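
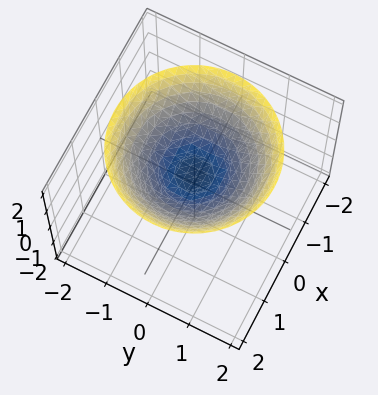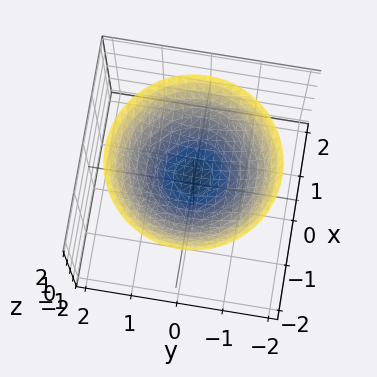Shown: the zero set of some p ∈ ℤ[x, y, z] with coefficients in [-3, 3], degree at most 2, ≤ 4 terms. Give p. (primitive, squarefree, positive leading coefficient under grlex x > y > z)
First, degree: no degree-1 surface has this shape, so deg p = 2.
Then, by symmetry, the z-axis is an axis of rotation, so x and y enter only as x² + y².
Then, checking where it meets the axes: a circular section at z = 1 has radius exactly 1; no x-intercept at any integer in the box; the surface avoids every integer y-axis point in the box.
Finally, assembling these constraints gives the stated polynomial.

x^2 + y^2 - 2*z + 1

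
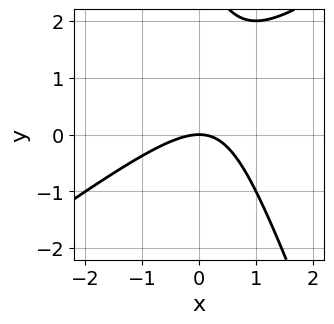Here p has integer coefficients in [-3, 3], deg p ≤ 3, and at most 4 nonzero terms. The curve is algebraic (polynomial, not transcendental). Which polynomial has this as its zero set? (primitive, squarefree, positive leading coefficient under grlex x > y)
(a) Degree: a generic line meets the curve in up to 2 points, so deg p = 2.
(b) From the axis intercepts and sections: one x-axis crossing is at x = 0; it meets the y-axis at y = 0 (among the integer gridlines).
(c) The integer polynomial consistent with all of this is the stated p.

2*x^2 - 2*x*y - y^2 + 3*y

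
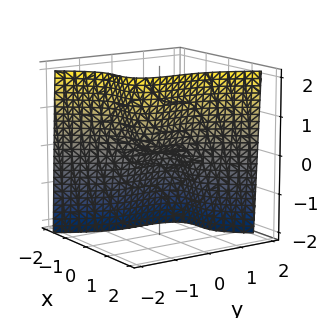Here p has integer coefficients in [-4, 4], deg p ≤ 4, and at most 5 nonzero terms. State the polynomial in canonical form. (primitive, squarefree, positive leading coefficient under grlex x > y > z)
1. The degree is 3 — no degree-2 surface has this shape.
2. Checking where it meets the axes: it meets the y-axis at y = 0 (among the integer gridlines); one x-axis crossing is at x = 0; it crosses the z-axis at the gridline z = 0.
3. Together with the visible shape, these determine p as stated.

3*x^3 - y^3 - z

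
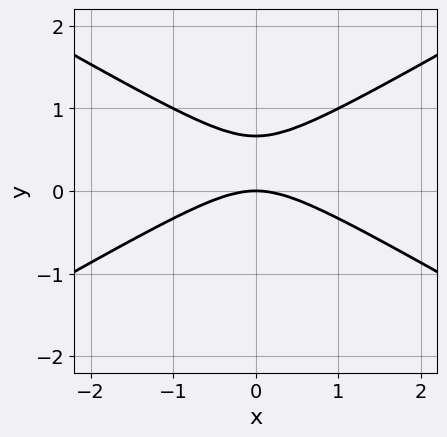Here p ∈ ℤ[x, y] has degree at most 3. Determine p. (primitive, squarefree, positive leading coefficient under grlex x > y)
(a) The degree is 2 — no degree-1 curve has this shape.
(b) Symmetries: mirror symmetry x ↦ −x ⇒ only even powers of x.
(c) Checking where it meets the axes: one y-axis crossing is at y = 0; one x-axis crossing is at x = 0.
(d) Together with the visible shape, these determine p as stated.

x^2 - 3*y^2 + 2*y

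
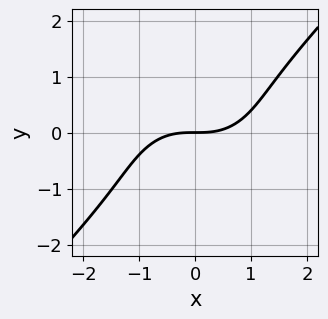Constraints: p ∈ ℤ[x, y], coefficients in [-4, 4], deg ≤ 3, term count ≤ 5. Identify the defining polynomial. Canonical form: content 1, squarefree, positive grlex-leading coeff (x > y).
x^3 - x^2*y + 2*x*y^2 - 2*y^3 - 2*y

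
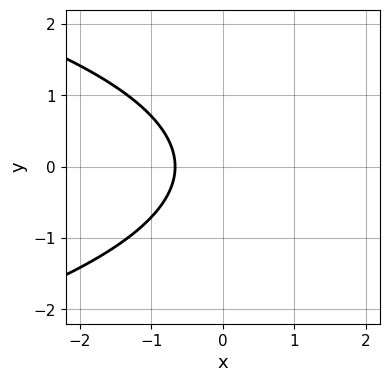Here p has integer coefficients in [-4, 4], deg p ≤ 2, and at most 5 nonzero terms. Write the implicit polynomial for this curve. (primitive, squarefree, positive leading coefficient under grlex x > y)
(a) Degree: no degree-1 curve has this shape, so deg p = 2.
(b) Symmetries: the y ↦ −y reflection is a symmetry, so y appears only in even powers.
(c) Reading off the gridlines: it misses every integer gridline on the y-axis.
(d) Assembling these constraints gives the stated polynomial.

2*y^2 + 3*x + 2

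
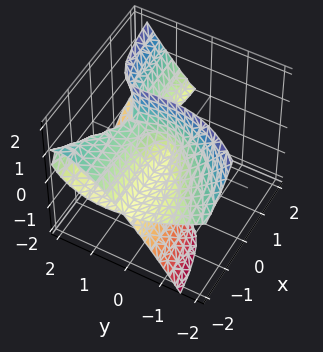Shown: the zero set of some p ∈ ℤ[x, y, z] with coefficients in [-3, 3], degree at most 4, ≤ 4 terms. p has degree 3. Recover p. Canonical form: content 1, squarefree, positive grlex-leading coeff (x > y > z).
The degree is 3 — no degree-2 surface has this shape.
Observable constraints: the visible x-axis segment lies entirely on the surface; the visible z-axis segment lies entirely on the surface; one y-axis crossing is at y = 1.
Solving for integer coefficients yields p as stated.

2*x*y*z - 2*x*z^2 + y^3 - y^2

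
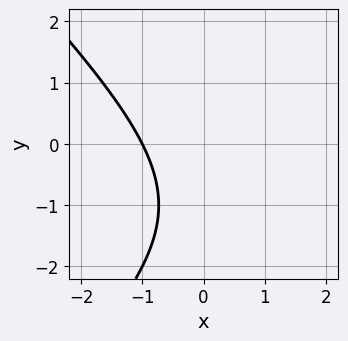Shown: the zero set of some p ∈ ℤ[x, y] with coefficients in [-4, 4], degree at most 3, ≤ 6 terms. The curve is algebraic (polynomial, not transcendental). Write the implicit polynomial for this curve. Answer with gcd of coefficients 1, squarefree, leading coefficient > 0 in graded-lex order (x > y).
x^2 - y^2 - 2*x - 2*y - 3

First, deg p = 2. No degree-1 curve has this shape.
Next, observable constraints: it crosses the x-axis at the gridline x = -1; it misses every integer gridline on the y-axis.
Finally, assembling these constraints gives the stated polynomial.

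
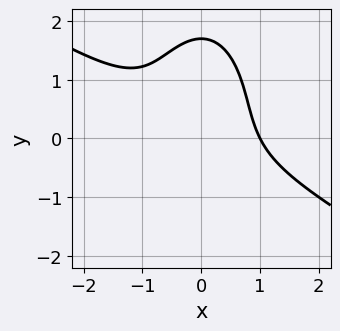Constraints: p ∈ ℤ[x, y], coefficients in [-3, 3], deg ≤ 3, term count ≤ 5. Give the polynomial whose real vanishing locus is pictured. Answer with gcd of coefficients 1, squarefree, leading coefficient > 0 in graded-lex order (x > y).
1. The degree is 3 — the shape is more complex than any degree-2 curve.
2. Against the integer gridlines: one x-axis crossing is at x = 1.
3. Together with the visible shape, these determine p as stated.

2*x^3 + 3*x^2*y + y^3 - y^2 - 2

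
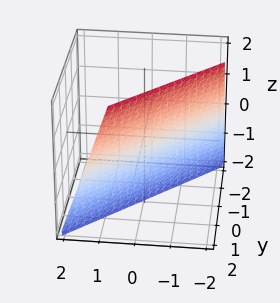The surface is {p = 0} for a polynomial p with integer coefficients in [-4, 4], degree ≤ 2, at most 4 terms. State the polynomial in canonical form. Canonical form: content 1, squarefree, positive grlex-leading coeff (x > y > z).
Degree: the surface is flat (a plane), so deg p = 1.
Against the integer gridlines: it crosses the z-axis at the gridline z = -2.
Assembling these constraints gives the stated polynomial.

3*x - 3*y + z + 2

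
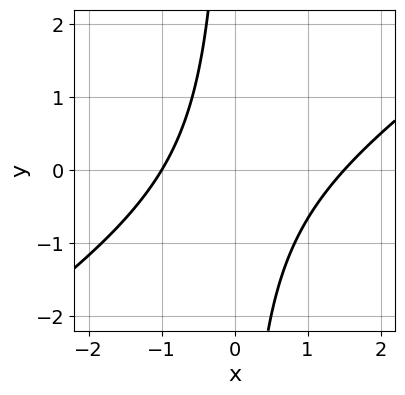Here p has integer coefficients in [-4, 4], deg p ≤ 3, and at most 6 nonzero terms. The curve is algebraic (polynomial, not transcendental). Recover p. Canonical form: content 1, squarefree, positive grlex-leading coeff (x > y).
1. The degree is 2 — the shape is more complex than any degree-1 curve.
2. From the visible intercepts: the curve avoids every integer y-axis point in the box; it crosses the x-axis at the gridline x = -1.
3. Matching integer coefficients to the picture gives p.

2*x^2 - 3*x*y - x - 3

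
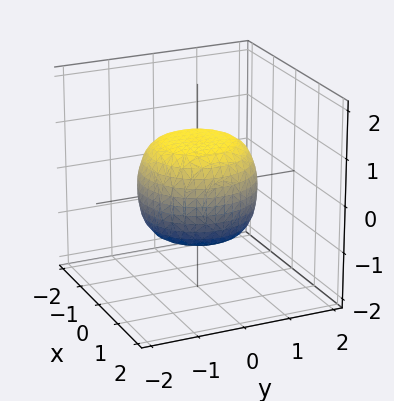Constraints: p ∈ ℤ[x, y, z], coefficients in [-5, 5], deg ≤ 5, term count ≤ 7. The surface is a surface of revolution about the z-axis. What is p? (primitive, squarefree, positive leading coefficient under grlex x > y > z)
2*x^4 + 4*x^2*y^2 + 2*y^4 - x^2 - y^2 + 3*z^2 - 3

1. The degree is 4 — a generic line meets the surface in up to 4 points.
2. Symmetries: rotational symmetry about the z-axis ⇒ p depends on x, y only through x² + y².
3. Checking where it meets the axes: a circular section at z = 0 has radius between 1 and 2; among the integer gridlines, it crosses the z-axis at z ∈ {-1, 1}.
4. Assembling these constraints gives the stated polynomial.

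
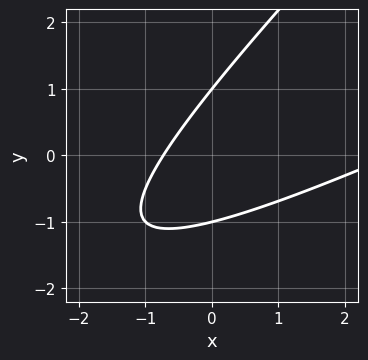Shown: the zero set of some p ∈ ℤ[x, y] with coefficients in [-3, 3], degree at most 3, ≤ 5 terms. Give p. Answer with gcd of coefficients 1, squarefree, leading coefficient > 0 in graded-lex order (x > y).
1. The degree is 2 — a generic line meets the curve in up to 2 points.
2. Reading off the gridlines: among the integer gridlines, it crosses the y-axis at y ∈ {-1, 1}.
3. Solving for integer coefficients yields p as stated.

x^2 - 3*x*y + 2*y^2 - 2*x - 2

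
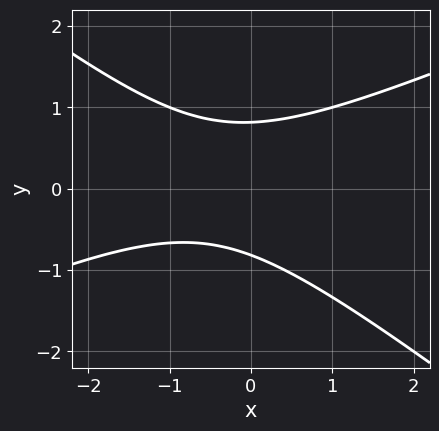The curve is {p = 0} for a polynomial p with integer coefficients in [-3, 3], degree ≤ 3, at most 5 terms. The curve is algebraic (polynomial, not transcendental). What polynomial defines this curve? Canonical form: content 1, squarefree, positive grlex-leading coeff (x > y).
1. Degree: no degree-1 curve has this shape, so deg p = 2.
2. Against the integer gridlines: the curve avoids every integer x-axis point in the box.
3. Matching integer coefficients to the picture gives p.

x^2 - x*y - 3*y^2 + x + 2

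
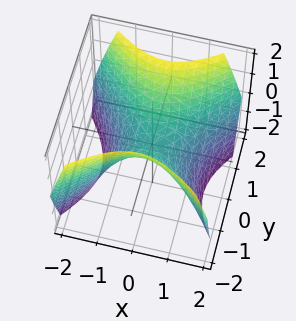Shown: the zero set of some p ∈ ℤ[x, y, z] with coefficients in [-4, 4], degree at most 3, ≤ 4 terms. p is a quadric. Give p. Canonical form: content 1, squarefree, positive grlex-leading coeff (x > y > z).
1. Degree: a hyperbolic paraboloid; a quadric, so deg p = 2.
2. Symmetries: mirror symmetry x ↦ −x ⇒ only even powers of x; the y ↦ −y reflection is a symmetry, so y appears only in even powers.
3. Against the integer gridlines: it crosses the z-axis at the gridline z = 0; one x-axis crossing is at x = 0; one y-axis crossing is at y = 0.
4. These observations pin down the coefficients.

x^2 - y^2 + z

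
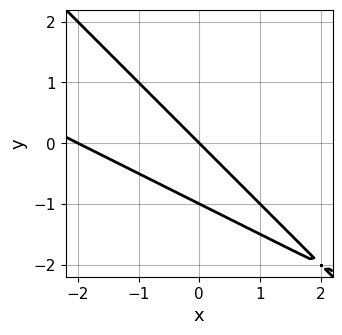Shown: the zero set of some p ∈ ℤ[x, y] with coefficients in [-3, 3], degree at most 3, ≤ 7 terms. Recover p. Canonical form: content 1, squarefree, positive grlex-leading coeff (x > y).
(a) The degree is 2 — the shape is more complex than any degree-1 curve.
(b) From the axis intercepts and sections: among the integer gridlines, it crosses the x-axis at x ∈ {-2, 0}; the y-axis gridline crossings are at y ∈ {-1, 0}.
(c) Solving for integer coefficients yields p as stated.

x^2 + 3*x*y + 2*y^2 + 2*x + 2*y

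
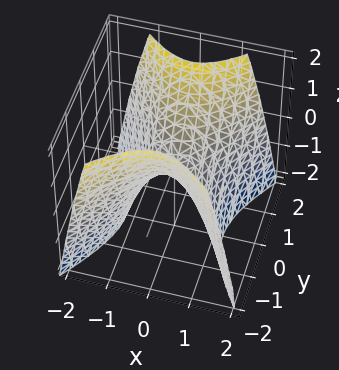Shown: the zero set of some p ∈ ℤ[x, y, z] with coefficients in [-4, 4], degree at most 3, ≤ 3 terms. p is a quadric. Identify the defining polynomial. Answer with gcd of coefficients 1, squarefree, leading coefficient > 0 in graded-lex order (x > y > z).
3*x^2 - 2*y^2 + 2*z

The degree is 2 — a saddle surface; a quadric.
Symmetries: it's symmetric under y → −y, forcing even powers of y; it's symmetric under x → −x, forcing even powers of x.
From the visible intercepts: one z-axis crossing is at z = 0; it crosses the y-axis at the gridline y = 0; it meets the x-axis at x = 0 (among the integer gridlines).
Matching integer coefficients to the picture gives p.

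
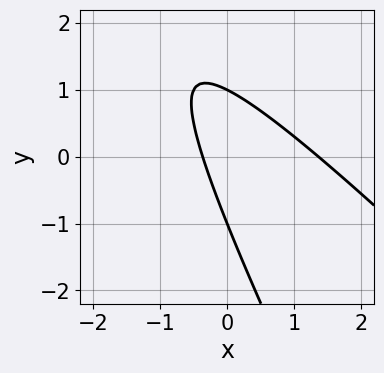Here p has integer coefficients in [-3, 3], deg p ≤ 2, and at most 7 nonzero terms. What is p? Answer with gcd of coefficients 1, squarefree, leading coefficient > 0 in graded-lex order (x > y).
2*x^2 + 3*x*y + y^2 - 2*x - 1

First, degree: a generic line meets the curve in up to 2 points, so deg p = 2.
Then, reading off the gridlines: among the integer gridlines, it crosses the y-axis at y ∈ {-1, 1}.
Finally, together with the visible shape, these determine p as stated.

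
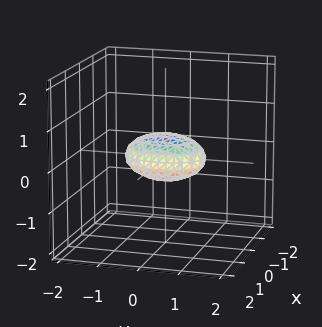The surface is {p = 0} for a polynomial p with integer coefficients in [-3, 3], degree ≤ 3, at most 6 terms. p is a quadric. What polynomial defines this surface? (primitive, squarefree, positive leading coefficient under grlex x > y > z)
Degree: a closed, bounded, convex surface; a quadric, so deg p = 2.
Symmetries: mirror symmetry z ↦ −z ⇒ only even powers of z; the y ↦ −y reflection is a symmetry, so y appears only in even powers; the x ↦ −x reflection is a symmetry, so x appears only in even powers.
Reading off the gridlines: the y-axis gridline crossings are at y ∈ {-1, 1}.
Solving for integer coefficients yields p as stated.

2*x^2 + y^2 + 3*z^2 - 1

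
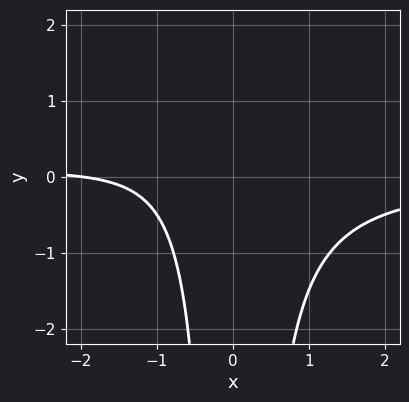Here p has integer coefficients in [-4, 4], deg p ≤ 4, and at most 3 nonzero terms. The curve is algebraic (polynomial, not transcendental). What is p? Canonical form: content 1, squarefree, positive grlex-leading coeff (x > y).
2*x^2*y + x + 2

1. deg p = 3.
2. From the axis intercepts and sections: it crosses the x-axis at the gridline x = -2; the curve avoids every integer y-axis point in the box.
3. Solving for integer coefficients yields p as stated.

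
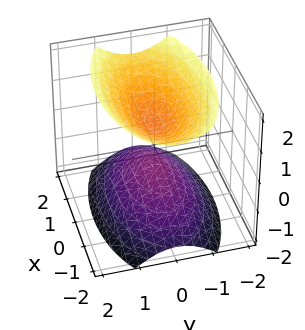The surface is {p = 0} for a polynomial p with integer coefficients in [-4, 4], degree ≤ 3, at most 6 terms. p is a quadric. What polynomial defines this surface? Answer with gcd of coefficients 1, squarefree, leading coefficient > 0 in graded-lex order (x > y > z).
1. I count 2 distinct pieces. They look like related sheets of one shape, so recover p as a whole.
2. The degree is 2 — two separate bowl-shaped sheets opening away from each other; a quadric.
3. Symmetries: the y ↦ −y reflection is a symmetry, so y appears only in even powers; it's symmetric under z → −z, forcing even powers of z; it's symmetric under x → −x, forcing even powers of x.
4. From the visible intercepts: the surface avoids every integer y-axis point in the box; it misses every integer gridline on the x-axis.
5. Solving for integer coefficients yields p as stated.

x^2 + 3*y^2 - 2*z^2 + 1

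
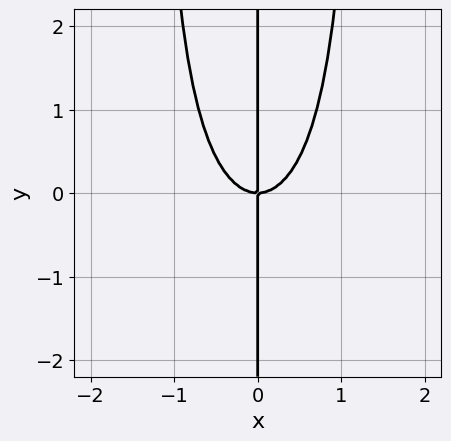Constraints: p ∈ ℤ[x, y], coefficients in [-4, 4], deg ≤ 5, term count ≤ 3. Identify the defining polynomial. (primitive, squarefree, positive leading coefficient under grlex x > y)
First, degree: no degree-3 curve has this shape, so deg p = 4.
Next, against the integer gridlines: the visible y-axis segment lies entirely on the curve; one x-axis crossing is at x = 0.
Finally, putting this together gives p.

x^3*y + 3*x^3 - 2*x*y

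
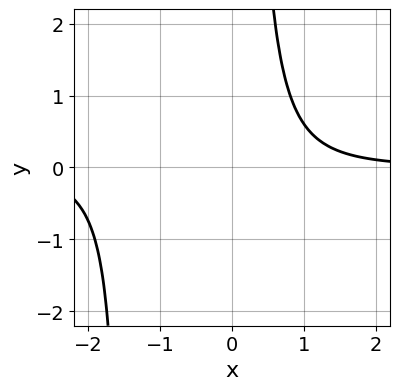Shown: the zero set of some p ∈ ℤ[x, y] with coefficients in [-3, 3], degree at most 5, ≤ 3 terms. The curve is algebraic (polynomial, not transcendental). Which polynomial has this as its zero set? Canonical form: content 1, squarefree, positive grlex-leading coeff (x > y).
2*x^3*y + 3*x^2*y - 3

1. Degree: the shape is more complex than any degree-3 curve, so deg p = 4.
2. Observable constraints: it misses every integer gridline on the y-axis; no x-intercept at any integer in the box.
3. Assembling these constraints gives the stated polynomial.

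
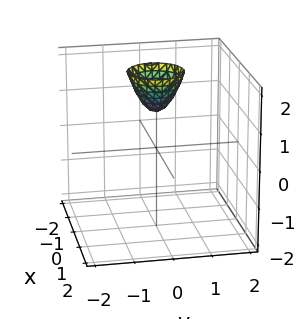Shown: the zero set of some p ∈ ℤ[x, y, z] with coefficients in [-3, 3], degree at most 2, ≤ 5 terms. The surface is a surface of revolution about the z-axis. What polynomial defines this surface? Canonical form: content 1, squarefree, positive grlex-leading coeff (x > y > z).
First, degree: the shape is more complex than any degree-1 surface, so deg p = 2.
Then, by symmetry, the surface is invariant under rotation about z: p = q(x² + y², z).
Next, from the axis intercepts and sections: it crosses the z-axis at the gridline z = 1; no y-intercept at any integer in the box; a circular section at z = 2 has radius between 0 and 1; it misses every integer gridline on the x-axis.
Finally, matching integer coefficients to the picture gives p.

2*x^2 + 2*y^2 - z + 1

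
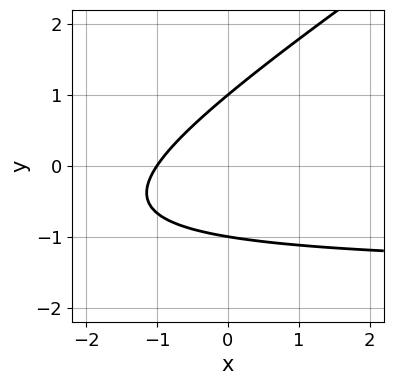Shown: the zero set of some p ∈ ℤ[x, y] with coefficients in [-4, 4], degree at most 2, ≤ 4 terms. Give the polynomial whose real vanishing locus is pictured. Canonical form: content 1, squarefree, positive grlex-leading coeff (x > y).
2*x*y - 3*y^2 + 3*x + 3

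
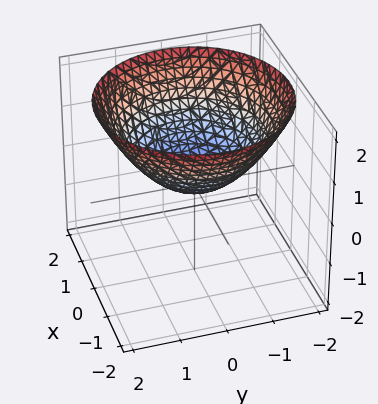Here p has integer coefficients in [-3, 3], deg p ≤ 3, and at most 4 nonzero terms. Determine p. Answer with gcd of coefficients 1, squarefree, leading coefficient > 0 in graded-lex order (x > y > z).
(a) deg p = 2. A paraboloid; a quadric.
(b) Symmetries: rotational symmetry about the z-axis ⇒ p depends on x, y only through x² + y².
(c) Against the integer gridlines: a circular section at z = 1 has radius between 1 and 2; it crosses the y-axis at the gridline y = 0; it crosses the x-axis at the gridline x = 0; it crosses the z-axis at the gridline z = 0.
(d) Together with the visible shape, these determine p as stated.

x^2 + y^2 - 2*z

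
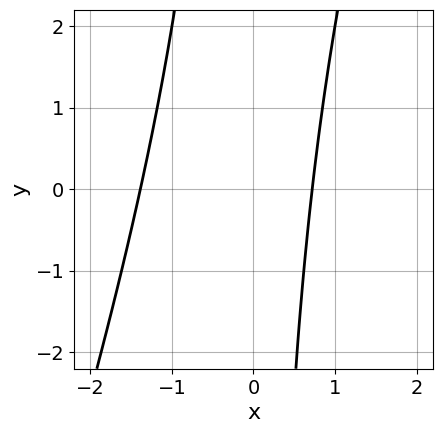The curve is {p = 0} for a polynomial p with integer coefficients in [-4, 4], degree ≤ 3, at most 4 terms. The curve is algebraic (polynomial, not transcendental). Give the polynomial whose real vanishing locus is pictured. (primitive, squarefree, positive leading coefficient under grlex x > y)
The degree is 2 — the shape is more complex than any degree-1 curve.
Reading off the gridlines: the curve avoids every integer y-axis point in the box.
The integer polynomial consistent with all of this is the stated p.

3*x^2 - x*y + 2*x - 3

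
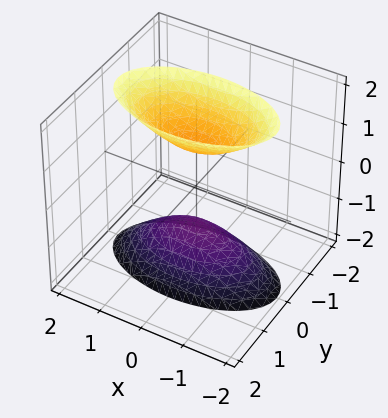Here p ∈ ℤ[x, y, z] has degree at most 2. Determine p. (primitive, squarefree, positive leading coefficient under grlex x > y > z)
x^2 + 3*y^2 - z^2 + 1

(a) The picture has 2 separate pieces. Treating them together as one polynomial.
(b) Degree: two separate bowl-shaped sheets opening away from each other; a quadric, so deg p = 2.
(c) Symmetries: it's symmetric under z → −z, forcing even powers of z; it's symmetric under x → −x, forcing even powers of x; the y ↦ −y reflection is a symmetry, so y appears only in even powers.
(d) Against the integer gridlines: the surface avoids every integer y-axis point in the box; it misses every integer gridline on the x-axis.
(e) Putting this together gives p. Check: (0, 0, 1) on the z-axis lies on the surface, and p(0, 0, 1) = 0. ✓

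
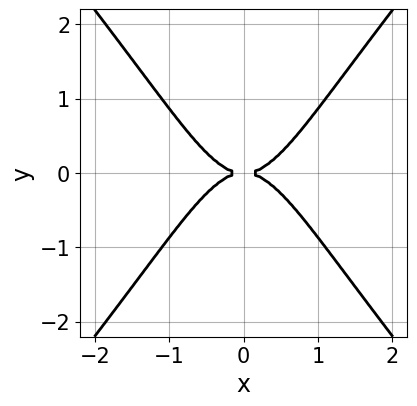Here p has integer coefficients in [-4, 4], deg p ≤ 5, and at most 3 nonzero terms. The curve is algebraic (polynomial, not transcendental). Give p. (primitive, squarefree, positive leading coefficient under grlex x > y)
3*x^4 - 2*x^2*y^2 - 2*y^2

(a) deg p = 4.
(b) Symmetries: mirror symmetry x ↦ −x ⇒ only even powers of x; mirror symmetry y ↦ −y ⇒ only even powers of y.
(c) Reading off the gridlines: it crosses the y-axis at the gridline y = 0; it meets the x-axis at x = 0 (among the integer gridlines).
(d) Solving for integer coefficients yields p as stated.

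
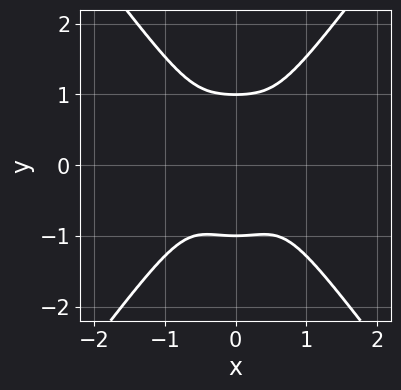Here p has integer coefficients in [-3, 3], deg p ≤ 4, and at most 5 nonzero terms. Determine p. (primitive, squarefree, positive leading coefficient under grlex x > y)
deg p = 4.
Symmetries: the x ↦ −x reflection is a symmetry, so x appears only in even powers.
Observable constraints: the y-axis gridline crossings are at y ∈ {-1, 1}; the curve avoids every integer x-axis point in the box.
Assembling these constraints gives the stated polynomial.

3*x^4 - y^4 + x^2*y + 1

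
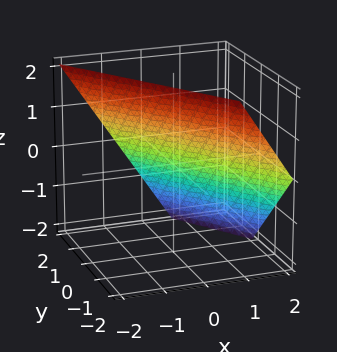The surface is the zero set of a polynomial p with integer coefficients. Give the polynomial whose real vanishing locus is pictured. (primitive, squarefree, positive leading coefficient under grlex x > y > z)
Degree: every cross-section is a straight line — this is a plane, so deg p = 1.
From the visible intercepts: it meets the y-axis at y = 1 (among the integer gridlines); it crosses the z-axis at the gridline z = 1.
Matching integer coefficients to the picture gives p.

3*x + 2*y + 2*z - 2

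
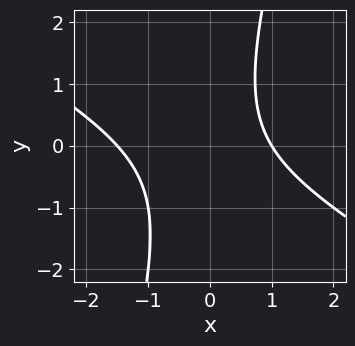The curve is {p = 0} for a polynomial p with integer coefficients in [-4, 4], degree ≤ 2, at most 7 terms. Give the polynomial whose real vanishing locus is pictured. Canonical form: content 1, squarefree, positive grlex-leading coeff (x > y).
2*x^2 + 3*x*y - y^2 + x - 3

(a) The degree is 2 — the shape is more complex than any degree-1 curve.
(b) From the axis intercepts and sections: it crosses the x-axis at the gridline x = 1; the curve avoids every integer y-axis point in the box.
(c) Together with the visible shape, these determine p as stated.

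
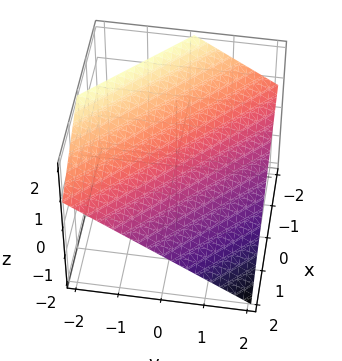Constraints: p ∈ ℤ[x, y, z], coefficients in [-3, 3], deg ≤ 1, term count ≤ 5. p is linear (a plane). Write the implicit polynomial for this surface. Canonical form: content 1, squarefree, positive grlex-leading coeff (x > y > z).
1. deg p = 1.
2. Checking where it meets the axes: it crosses the x-axis at the gridline x = 1; it meets the y-axis at y = 1 (among the integer gridlines).
3. Putting this together gives p.

2*x + 2*y + 3*z - 2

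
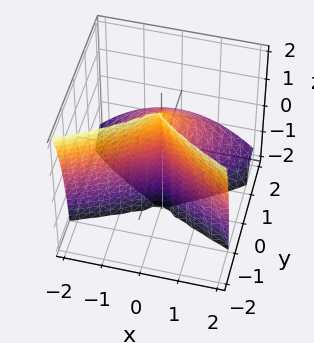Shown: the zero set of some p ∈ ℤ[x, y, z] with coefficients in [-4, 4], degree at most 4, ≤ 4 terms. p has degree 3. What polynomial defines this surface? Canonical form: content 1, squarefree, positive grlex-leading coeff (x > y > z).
(a) Degree: no degree-2 surface has this shape, so deg p = 3.
(b) Observable constraints: it meets the y-axis at y = 0 (among the integer gridlines); it meets the x-axis at x = 0 (among the integer gridlines); the visible z-axis segment lies entirely on the surface.
(c) Matching integer coefficients to the picture gives p.

2*y^3 + 2*y^2*z + 2*x^2 - 3*y^2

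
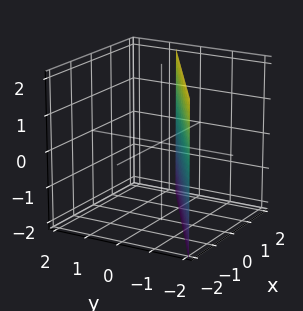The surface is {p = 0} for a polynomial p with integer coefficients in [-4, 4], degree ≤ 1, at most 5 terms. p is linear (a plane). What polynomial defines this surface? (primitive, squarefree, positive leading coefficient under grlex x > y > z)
2*x - 3*y - 2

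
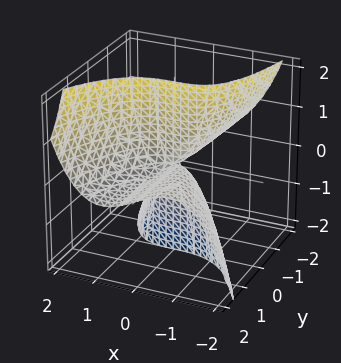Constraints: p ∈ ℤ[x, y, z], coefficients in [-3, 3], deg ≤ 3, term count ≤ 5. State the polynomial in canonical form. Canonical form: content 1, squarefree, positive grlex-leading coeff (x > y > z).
First, the degree is 3 — the shape is more complex than any degree-2 surface.
Then, reading off the gridlines: every point of the y-axis in the box is on the surface; it meets the x-axis at x = 0 (among the integer gridlines); the visible z-axis segment lies entirely on the surface.
Finally, together with the visible shape, these determine p as stated.

x^3 - x*y - 2*y*z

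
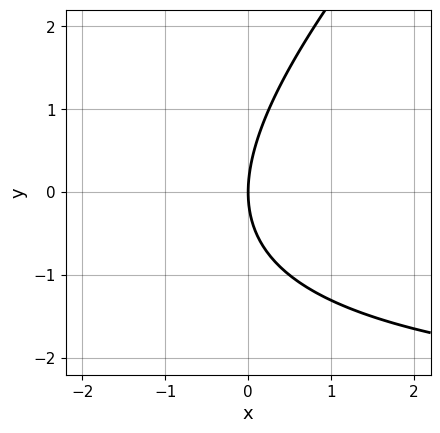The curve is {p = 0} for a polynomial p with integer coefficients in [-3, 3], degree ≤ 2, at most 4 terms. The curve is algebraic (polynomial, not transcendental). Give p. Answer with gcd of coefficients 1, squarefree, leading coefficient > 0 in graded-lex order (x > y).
x*y - y^2 + 3*x

Degree: the shape is more complex than any degree-1 curve, so deg p = 2.
Observable constraints: it meets the x-axis at x = 0 (among the integer gridlines); one y-axis crossing is at y = 0.
Putting this together gives p.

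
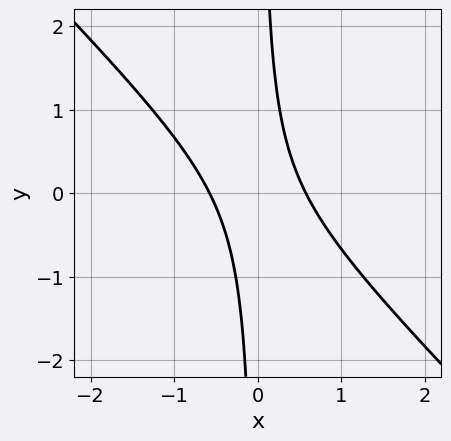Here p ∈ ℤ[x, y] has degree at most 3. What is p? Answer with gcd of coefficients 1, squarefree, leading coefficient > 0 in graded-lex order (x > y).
First, deg p = 2. A generic line meets the curve in up to 2 points.
Then, against the integer gridlines: the curve avoids every integer y-axis point in the box.
Finally, putting this together gives p.

3*x^2 + 3*x*y - 1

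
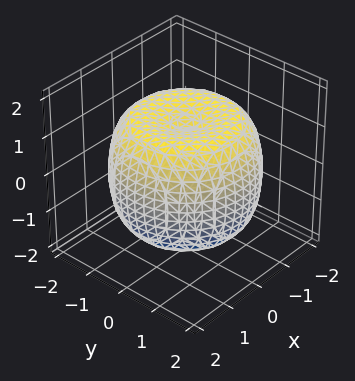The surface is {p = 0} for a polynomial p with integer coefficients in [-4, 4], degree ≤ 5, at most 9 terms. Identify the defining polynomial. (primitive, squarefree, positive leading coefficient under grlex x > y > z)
(a) Degree: the shape is more complex than any degree-3 surface, so deg p = 4.
(b) By symmetry, the surface is invariant under rotation about z: p = q(x² + y², z).
(c) From the axis intercepts and sections: a circular section at z = -1 has radius between 1 and 2.
(d) The integer polynomial consistent with all of this is the stated p.

x^4 + 2*x^2*y^2 + y^4 - 2*x^2 - 2*y^2 + 2*z^2 - 3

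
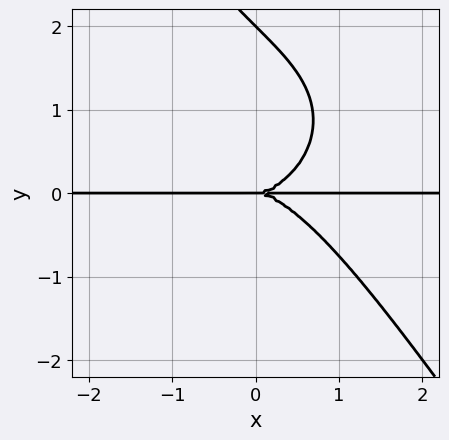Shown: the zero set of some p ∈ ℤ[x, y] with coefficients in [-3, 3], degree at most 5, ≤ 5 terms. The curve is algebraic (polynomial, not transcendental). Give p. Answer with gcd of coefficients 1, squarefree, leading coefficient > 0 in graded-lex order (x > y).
x^3*y + x*y^3 + y^4 - 2*y^3

1. Degree: a generic line meets the curve in up to 4 points, so deg p = 4.
2. Checking where it meets the axes: the y-axis gridline crossings are at y ∈ {0, 2}; every point of the x-axis in the box is on the curve.
3. Fitting integer coefficients to these (and the overall shape) gives p.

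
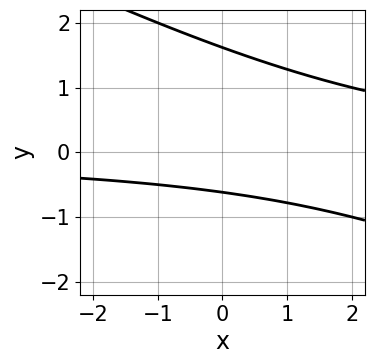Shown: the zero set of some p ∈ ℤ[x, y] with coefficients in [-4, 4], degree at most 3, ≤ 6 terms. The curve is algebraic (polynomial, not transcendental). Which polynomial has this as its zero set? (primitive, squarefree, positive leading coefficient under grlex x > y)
x*y + 2*y^2 - 2*y - 2

First, degree: the shape is more complex than any degree-1 curve, so deg p = 2.
Next, checking where it meets the axes: it misses every integer gridline on the x-axis.
Finally, matching integer coefficients to the picture gives p.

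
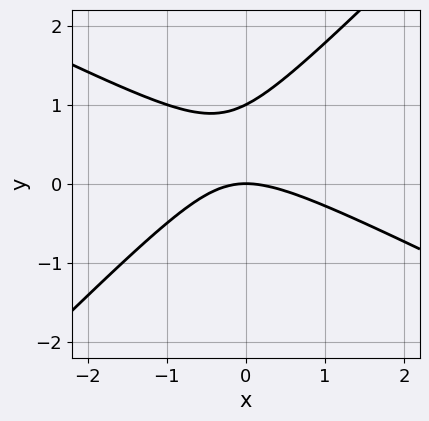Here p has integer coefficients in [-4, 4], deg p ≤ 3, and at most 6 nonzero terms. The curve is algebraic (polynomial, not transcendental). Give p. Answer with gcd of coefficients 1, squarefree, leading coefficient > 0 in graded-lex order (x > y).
(a) Degree: no degree-1 curve has this shape, so deg p = 2.
(b) Reading off the gridlines: the y-axis gridline crossings are at y ∈ {0, 1}; it crosses the x-axis at the gridline x = 0.
(c) Matching integer coefficients to the picture gives p.

x^2 + x*y - 2*y^2 + 2*y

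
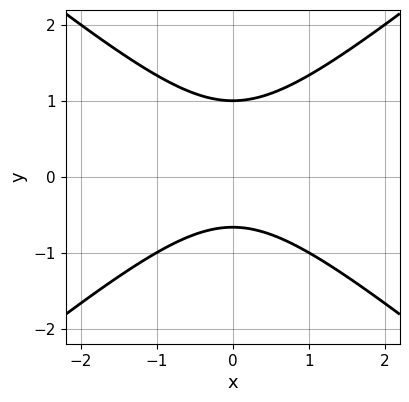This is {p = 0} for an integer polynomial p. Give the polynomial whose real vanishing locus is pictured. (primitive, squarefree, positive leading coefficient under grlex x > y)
First, deg p = 2. No degree-1 curve has this shape.
Next, symmetries: the x ↦ −x reflection is a symmetry, so x appears only in even powers.
Then, from the visible intercepts: it meets the y-axis at y = 1 (among the integer gridlines); it misses every integer gridline on the x-axis.
Finally, these observations pin down the coefficients.

2*x^2 - 3*y^2 + y + 2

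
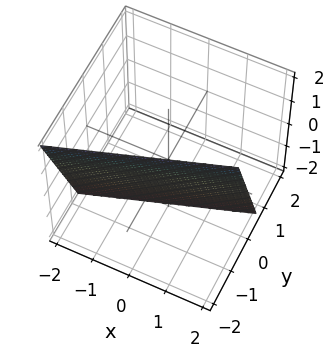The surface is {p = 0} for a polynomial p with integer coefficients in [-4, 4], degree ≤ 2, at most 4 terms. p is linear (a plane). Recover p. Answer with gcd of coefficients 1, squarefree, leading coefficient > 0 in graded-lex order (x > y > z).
x - 3*y - z - 2

1. Degree: the surface is flat (a plane), so deg p = 1.
2. From the axis intercepts and sections: one z-axis crossing is at z = -2; one x-axis crossing is at x = 2.
3. Solving for integer coefficients yields p as stated.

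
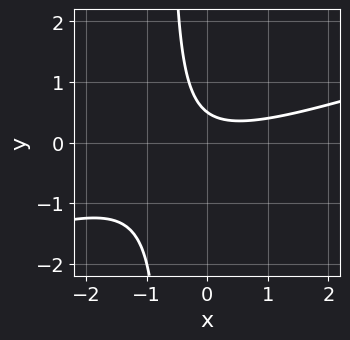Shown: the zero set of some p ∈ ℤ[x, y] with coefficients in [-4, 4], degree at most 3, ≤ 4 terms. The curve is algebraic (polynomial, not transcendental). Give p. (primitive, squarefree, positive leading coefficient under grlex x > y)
First, deg p = 2. A generic line meets the curve in up to 2 points.
Next, against the integer gridlines: no x-intercept at any integer in the box.
Finally, matching integer coefficients to the picture gives p.

x^2 - 3*x*y - 2*y + 1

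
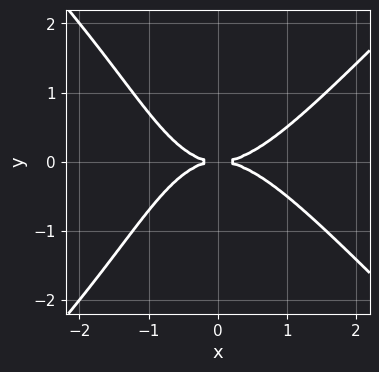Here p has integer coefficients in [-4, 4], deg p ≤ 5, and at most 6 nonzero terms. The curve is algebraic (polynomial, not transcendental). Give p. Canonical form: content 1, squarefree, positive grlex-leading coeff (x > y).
x^4 - x^2*y^2 - x*y^2 - 2*y^2

deg p = 4.
Symmetries: mirror symmetry y ↦ −y ⇒ only even powers of y.
Observable constraints: one x-axis crossing is at x = 0; one y-axis crossing is at y = 0.
Together with the visible shape, these determine p as stated.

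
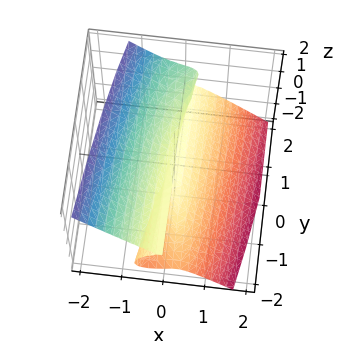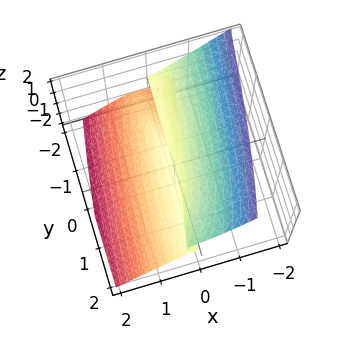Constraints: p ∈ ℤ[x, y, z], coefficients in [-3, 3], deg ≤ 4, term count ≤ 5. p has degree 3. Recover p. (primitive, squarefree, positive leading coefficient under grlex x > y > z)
3*x^3 - y*z^2 + 2*z^3 + x*z

deg p = 3. The shape is more complex than any degree-2 surface.
From the axis intercepts and sections: every point of the y-axis in the box is on the surface; one x-axis crossing is at x = 0; it meets the z-axis at z = 0 (among the integer gridlines).
Solving for integer coefficients yields p as stated.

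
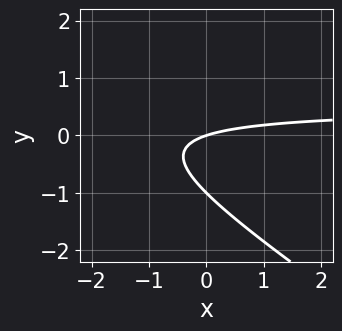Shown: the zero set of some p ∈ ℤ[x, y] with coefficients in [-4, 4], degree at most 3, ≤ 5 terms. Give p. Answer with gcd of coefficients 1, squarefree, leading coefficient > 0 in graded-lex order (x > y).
The degree is 2 — the shape is more complex than any degree-1 curve.
Against the integer gridlines: one x-axis crossing is at x = 0; the y-axis gridline crossings are at y ∈ {-1, 0}.
Fitting integer coefficients to these (and the overall shape) gives p.

2*x*y + 3*y^2 - x + 3*y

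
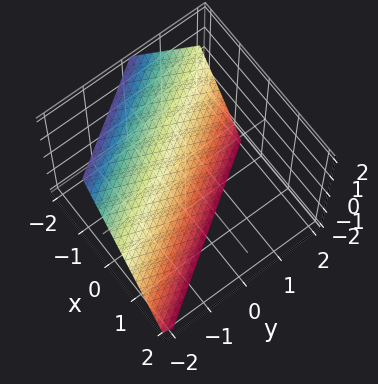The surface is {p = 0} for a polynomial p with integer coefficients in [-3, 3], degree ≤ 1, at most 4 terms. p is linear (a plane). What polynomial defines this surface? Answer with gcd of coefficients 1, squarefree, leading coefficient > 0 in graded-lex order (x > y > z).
1. deg p = 1.
2. Against the integer gridlines: it crosses the y-axis at the gridline y = -1; it meets the z-axis at z = -1 (among the integer gridlines).
3. Fitting integer coefficients to these (and the overall shape) gives p.

3*x + 2*y + 2*z + 2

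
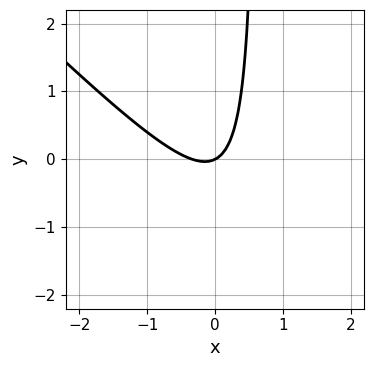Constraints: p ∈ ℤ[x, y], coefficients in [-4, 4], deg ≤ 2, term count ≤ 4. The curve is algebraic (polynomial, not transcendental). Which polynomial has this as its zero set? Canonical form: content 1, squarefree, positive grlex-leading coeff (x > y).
1. Degree: the shape is more complex than any degree-1 curve, so deg p = 2.
2. Reading off the gridlines: one x-axis crossing is at x = 0; one y-axis crossing is at y = 0.
3. Putting this together gives p.

3*x^2 + 3*x*y + x - 2*y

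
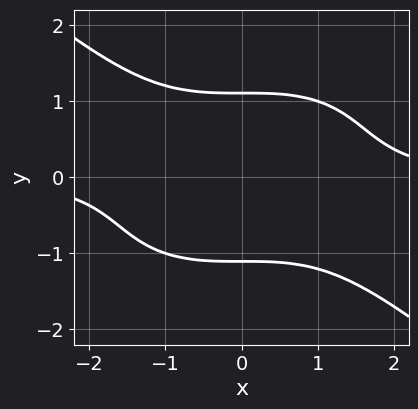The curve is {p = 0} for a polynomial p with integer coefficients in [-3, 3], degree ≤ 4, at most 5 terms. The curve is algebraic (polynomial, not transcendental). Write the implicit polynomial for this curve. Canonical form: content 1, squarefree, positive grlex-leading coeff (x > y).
x^3*y + 2*y^4 - 3

(a) Degree: no degree-3 curve has this shape, so deg p = 4.
(b) Against the integer gridlines: no x-intercept at any integer in the box.
(c) Putting this together gives p.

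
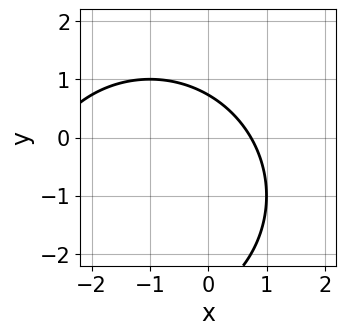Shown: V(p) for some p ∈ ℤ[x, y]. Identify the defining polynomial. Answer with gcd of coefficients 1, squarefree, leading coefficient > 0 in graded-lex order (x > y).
x^2 + y^2 + 2*x + 2*y - 2

(a) deg p = 2. The shape is more complex than any degree-1 curve.
(b) The integer polynomial consistent with all of this is the stated p.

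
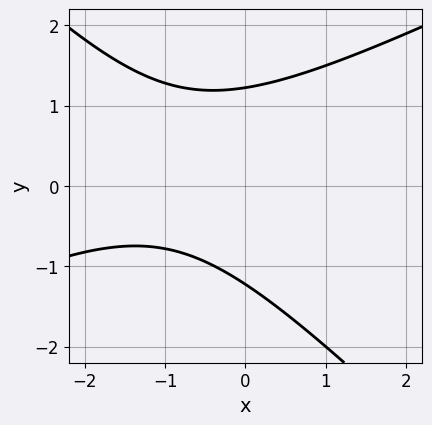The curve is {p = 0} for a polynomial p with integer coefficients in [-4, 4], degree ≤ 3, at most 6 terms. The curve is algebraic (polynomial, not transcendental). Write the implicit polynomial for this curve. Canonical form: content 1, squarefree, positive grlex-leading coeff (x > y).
1. Degree: a generic line meets the curve in up to 2 points, so deg p = 2.
2. Checking where it meets the axes: no x-intercept at any integer in the box.
3. Putting this together gives p.

x^2 - x*y - 2*y^2 + 2*x + 3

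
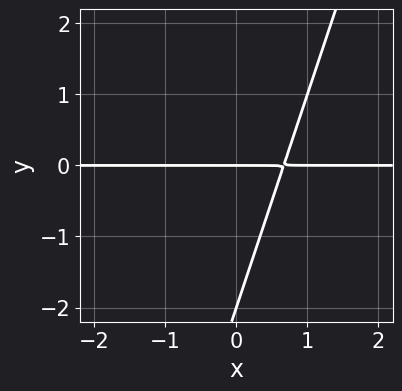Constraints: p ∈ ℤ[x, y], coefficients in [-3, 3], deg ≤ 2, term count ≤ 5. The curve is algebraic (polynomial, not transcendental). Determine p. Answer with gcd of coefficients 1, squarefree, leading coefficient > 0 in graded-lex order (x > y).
3*x*y - y^2 - 2*y

First, the degree is 2 — no degree-1 curve has this shape.
Then, checking where it meets the axes: among the integer gridlines, it crosses the y-axis at y ∈ {-2, 0}; every point of the x-axis in the box is on the curve.
Finally, together with the visible shape, these determine p as stated.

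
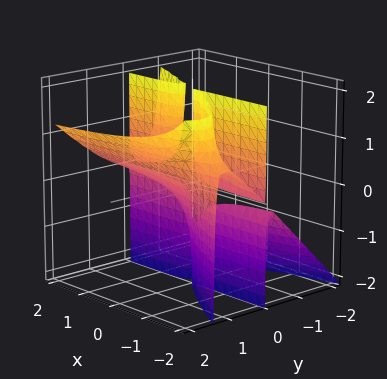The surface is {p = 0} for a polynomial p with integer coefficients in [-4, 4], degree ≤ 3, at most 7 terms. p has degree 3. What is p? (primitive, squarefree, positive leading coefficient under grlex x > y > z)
x*y^2 - 2*x*y*z + 3*y^3 - 3*y^2*z - 2*y^2

There are 2 components. They look like related sheets of one shape, so recover p as a whole.
The degree is 3 — a generic line meets the surface in up to 3 points.
Reading off the gridlines: the visible x-axis segment lies entirely on the surface; the visible z-axis segment lies entirely on the surface.
These observations pin down the coefficients.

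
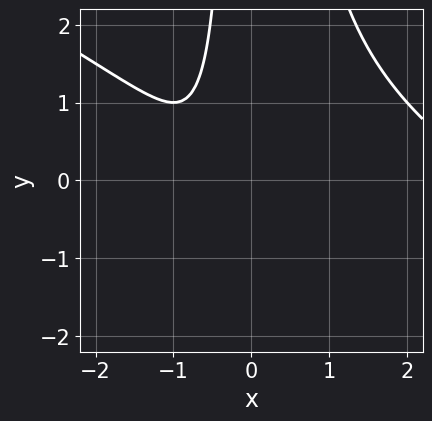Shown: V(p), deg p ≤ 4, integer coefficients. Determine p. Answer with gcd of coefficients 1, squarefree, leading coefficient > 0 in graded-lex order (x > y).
Degree: the shape is more complex than any degree-2 curve, so deg p = 3.
Observable constraints: no x-intercept at any integer in the box; the curve avoids every integer y-axis point in the box.
The integer polynomial consistent with all of this is the stated p.

x^3 + 2*x^2*y - 2*x^2 - 3*x - 2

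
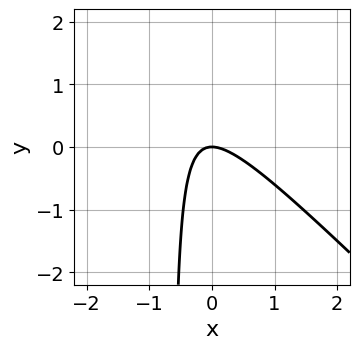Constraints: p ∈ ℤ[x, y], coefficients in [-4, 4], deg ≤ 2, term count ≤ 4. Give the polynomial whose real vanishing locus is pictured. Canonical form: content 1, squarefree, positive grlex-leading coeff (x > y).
(a) Degree: no degree-1 curve has this shape, so deg p = 2.
(b) Checking where it meets the axes: it crosses the y-axis at the gridline y = 0; it meets the x-axis at x = 0 (among the integer gridlines).
(c) These observations pin down the coefficients.

3*x^2 + 3*x*y + 2*y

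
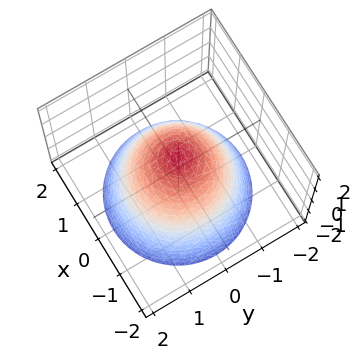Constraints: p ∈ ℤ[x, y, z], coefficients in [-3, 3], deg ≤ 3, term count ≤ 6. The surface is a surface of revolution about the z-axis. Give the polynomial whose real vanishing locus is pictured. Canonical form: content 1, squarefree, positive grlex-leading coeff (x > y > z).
x^2 + y^2 + z - 1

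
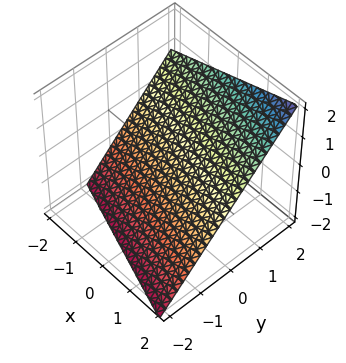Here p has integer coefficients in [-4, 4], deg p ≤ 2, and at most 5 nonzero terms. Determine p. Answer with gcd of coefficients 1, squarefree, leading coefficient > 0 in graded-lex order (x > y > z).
deg p = 1. Every cross-section is a straight line — this is a plane.
Against the integer gridlines: one x-axis crossing is at x = 2.
Solving for integer coefficients yields p as stated.

x + 3*y - 3*z - 2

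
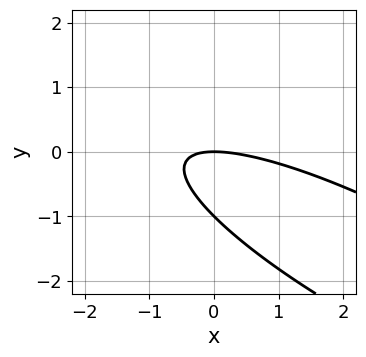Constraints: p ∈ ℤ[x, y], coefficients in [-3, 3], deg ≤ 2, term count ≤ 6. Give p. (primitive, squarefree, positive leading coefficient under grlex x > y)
x^2 + 3*x*y + 3*y^2 + 3*y

1. The degree is 2 — no degree-1 curve has this shape.
2. Against the integer gridlines: it crosses the x-axis at the gridline x = 0; the y-axis gridline crossings are at y ∈ {-1, 0}.
3. Together with the visible shape, these determine p as stated.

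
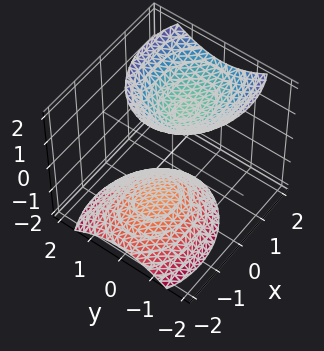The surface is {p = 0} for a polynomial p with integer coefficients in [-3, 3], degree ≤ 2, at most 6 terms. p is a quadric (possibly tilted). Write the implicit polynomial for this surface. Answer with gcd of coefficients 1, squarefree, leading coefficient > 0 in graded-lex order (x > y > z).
I count 2 distinct pieces. They look like related sheets of one shape, so recover p as a whole.
Degree: the shape is more complex than any degree-1 surface, so deg p = 2.
Against the integer gridlines: no y-intercept at any integer in the box; no x-intercept at any integer in the box.
Assembling these constraints gives the stated polynomial.

2*x^2 - 2*x*z + 3*y^2 - 2*z^2 + 3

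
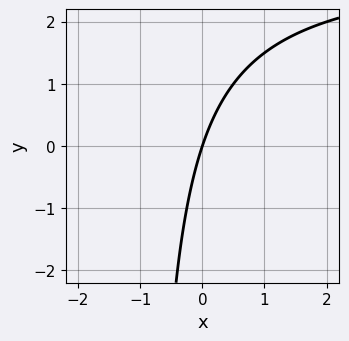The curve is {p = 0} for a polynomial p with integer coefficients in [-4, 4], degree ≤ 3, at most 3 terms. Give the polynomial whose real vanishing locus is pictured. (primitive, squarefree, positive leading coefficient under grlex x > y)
x*y - 3*x + y

(a) Degree: no degree-1 curve has this shape, so deg p = 2.
(b) From the visible intercepts: it meets the x-axis at x = 0 (among the integer gridlines); it crosses the y-axis at the gridline y = 0.
(c) The integer polynomial consistent with all of this is the stated p.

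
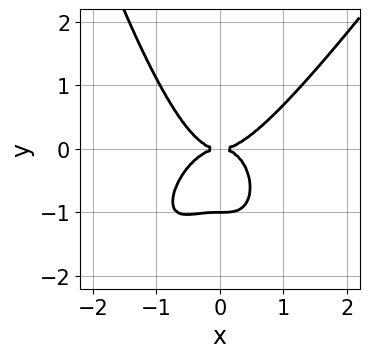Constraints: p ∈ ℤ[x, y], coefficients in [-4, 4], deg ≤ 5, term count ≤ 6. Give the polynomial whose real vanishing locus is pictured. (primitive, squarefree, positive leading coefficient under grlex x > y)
3*x^4 - 2*x^3*y - 2*y^3 - 2*y^2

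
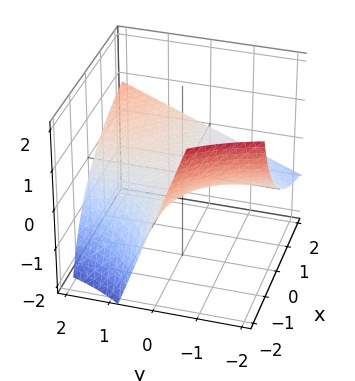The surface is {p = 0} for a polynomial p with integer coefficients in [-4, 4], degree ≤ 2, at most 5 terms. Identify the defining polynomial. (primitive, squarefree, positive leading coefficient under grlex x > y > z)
1. The degree is 2 — the shape is more complex than any degree-1 surface.
2. From the axis intercepts and sections: one z-axis crossing is at z = 0; every point of the x-axis in the box is on the surface; every point of the y-axis in the box is on the surface.
3. Matching integer coefficients to the picture gives p.

x*y - x*z - 3*z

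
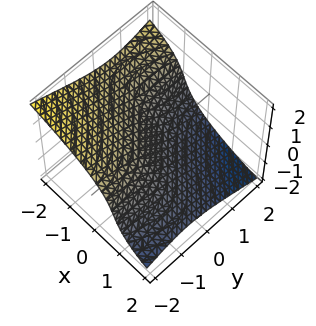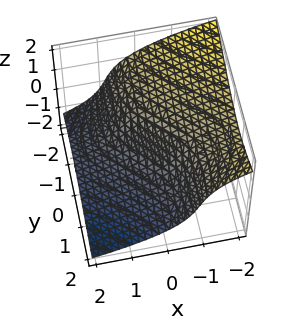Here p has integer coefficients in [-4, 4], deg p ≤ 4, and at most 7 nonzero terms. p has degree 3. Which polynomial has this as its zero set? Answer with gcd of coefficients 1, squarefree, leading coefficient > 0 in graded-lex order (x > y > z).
x*y^2 + 2*z^3 + 3*x + 3*y + 3*z

(a) Degree: a generic line meets the surface in up to 3 points, so deg p = 3.
(b) Observable constraints: it meets the y-axis at y = 0 (among the integer gridlines); one x-axis crossing is at x = 0; it meets the z-axis at z = 0 (among the integer gridlines).
(c) Solving for integer coefficients yields p as stated.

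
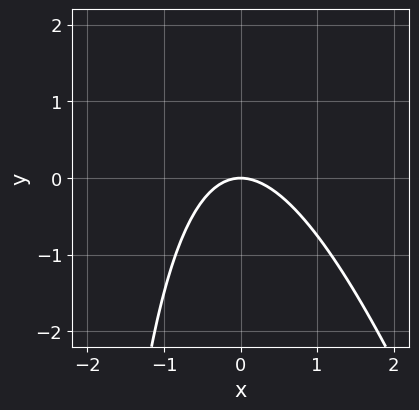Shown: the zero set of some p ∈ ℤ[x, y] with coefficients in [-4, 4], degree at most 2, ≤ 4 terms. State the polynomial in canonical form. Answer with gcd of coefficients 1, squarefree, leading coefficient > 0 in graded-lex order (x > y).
3*x^2 + x*y + 3*y

1. The degree is 2 — no degree-1 curve has this shape.
2. Reading off the gridlines: it meets the x-axis at x = 0 (among the integer gridlines); it crosses the y-axis at the gridline y = 0.
3. The integer polynomial consistent with all of this is the stated p.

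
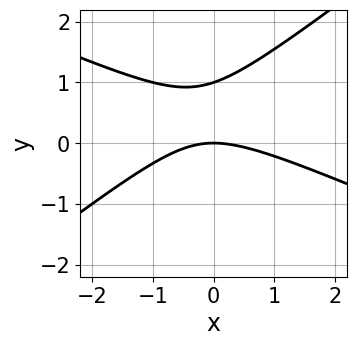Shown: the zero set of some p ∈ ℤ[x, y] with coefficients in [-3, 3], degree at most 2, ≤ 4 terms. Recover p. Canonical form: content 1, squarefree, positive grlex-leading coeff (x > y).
x^2 + x*y - 3*y^2 + 3*y

First, deg p = 2. A generic line meets the curve in up to 2 points.
Next, reading off the gridlines: among the integer gridlines, it crosses the y-axis at y ∈ {0, 1}; it crosses the x-axis at the gridline x = 0.
Finally, the integer polynomial consistent with all of this is the stated p.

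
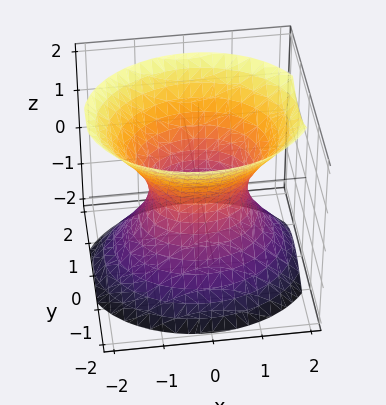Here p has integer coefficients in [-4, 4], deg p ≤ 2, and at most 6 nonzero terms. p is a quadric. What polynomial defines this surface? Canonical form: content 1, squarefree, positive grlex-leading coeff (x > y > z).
2*x^2 + 3*y^2 - 2*z^2 - 2

First, the degree is 2 — one connected sheet with a waist; a quadric.
Then, symmetries: mirror symmetry y ↦ −y ⇒ only even powers of y; mirror symmetry z ↦ −z ⇒ only even powers of z; the x ↦ −x reflection is a symmetry, so x appears only in even powers.
Then, checking where it meets the axes: no z-intercept at any integer in the box; the x-axis gridline crossings are at x ∈ {-1, 1}.
Finally, fitting integer coefficients to these (and the overall shape) gives p.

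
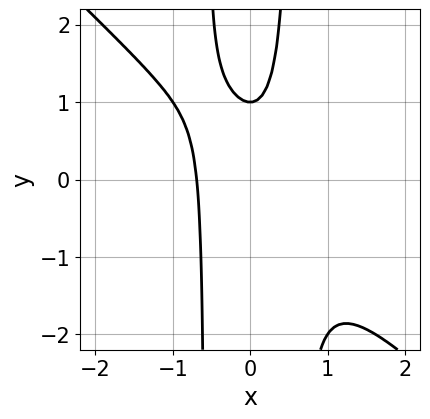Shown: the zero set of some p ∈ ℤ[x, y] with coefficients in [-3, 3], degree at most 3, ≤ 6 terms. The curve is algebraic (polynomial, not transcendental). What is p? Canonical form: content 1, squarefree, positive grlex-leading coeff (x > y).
3*x^3 + 3*x^2*y - y + 1

1. deg p = 3. The shape is more complex than any degree-2 curve.
2. Checking where it meets the axes: one y-axis crossing is at y = 1.
3. These observations pin down the coefficients.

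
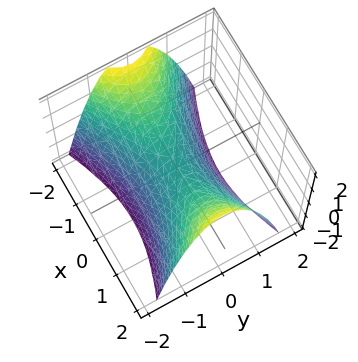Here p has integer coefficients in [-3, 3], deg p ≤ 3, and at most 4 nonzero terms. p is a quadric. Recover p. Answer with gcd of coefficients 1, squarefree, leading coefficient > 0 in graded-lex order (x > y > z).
First, deg p = 2. A hyperbolic paraboloid; a quadric.
Then, symmetries: the y ↦ −y reflection is a symmetry, so y appears only in even powers; it's symmetric under x → −x, forcing even powers of x.
Next, reading off the gridlines: it crosses the z-axis at the gridline z = 0; one x-axis crossing is at x = 0.
Finally, putting this together gives p.

x^2 - 3*y^2 - 2*z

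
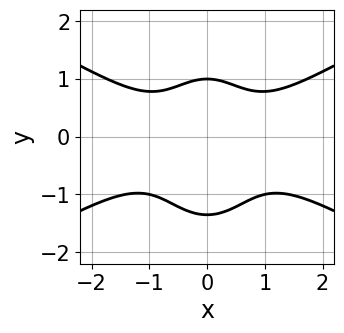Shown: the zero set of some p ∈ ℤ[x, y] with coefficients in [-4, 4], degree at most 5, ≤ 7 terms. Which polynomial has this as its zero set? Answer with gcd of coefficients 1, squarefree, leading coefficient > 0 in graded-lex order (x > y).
1. Degree: the shape is more complex than any degree-3 curve, so deg p = 4.
2. Symmetries: it's symmetric under x → −x, forcing even powers of x.
3. Reading off the gridlines: no x-intercept at any integer in the box; it crosses the y-axis at the gridline y = 1.
4. Assembling these constraints gives the stated polynomial.

x^4 - 3*x^2*y^2 - y^4 - y + 2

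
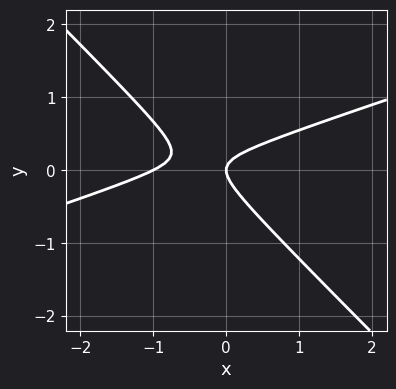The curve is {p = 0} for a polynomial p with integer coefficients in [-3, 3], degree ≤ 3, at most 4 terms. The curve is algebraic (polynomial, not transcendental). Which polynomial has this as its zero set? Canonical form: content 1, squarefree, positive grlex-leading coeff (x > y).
x^2 - 2*x*y - 3*y^2 + x

(a) deg p = 2. A generic line meets the curve in up to 2 points.
(b) Reading off the gridlines: it crosses the y-axis at the gridline y = 0; the x-axis gridline crossings are at x ∈ {-1, 0}.
(c) The integer polynomial consistent with all of this is the stated p.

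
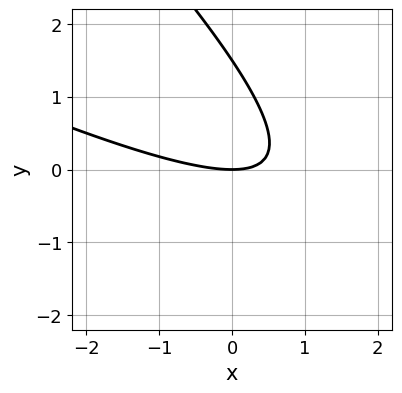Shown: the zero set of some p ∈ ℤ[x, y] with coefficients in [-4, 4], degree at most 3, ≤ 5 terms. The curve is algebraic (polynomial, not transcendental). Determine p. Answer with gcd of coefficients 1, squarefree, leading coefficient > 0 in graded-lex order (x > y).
x^2 + 3*x*y + 2*y^2 - 3*y

(a) deg p = 2. The shape is more complex than any degree-1 curve.
(b) From the visible intercepts: one x-axis crossing is at x = 0; one y-axis crossing is at y = 0.
(c) Together with the visible shape, these determine p as stated.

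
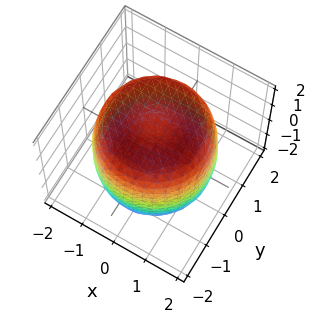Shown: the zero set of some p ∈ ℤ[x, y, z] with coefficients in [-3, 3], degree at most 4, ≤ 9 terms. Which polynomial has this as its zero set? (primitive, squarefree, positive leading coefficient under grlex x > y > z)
x^4 + 2*x^2*y^2 + y^4 - 2*x^2 - 2*y^2 + z^2 - 2

First, the degree is 4 — no degree-3 surface has this shape.
Then, symmetry: the z-axis is an axis of rotation, so x and y enter only as x² + y².
Next, from the visible intercepts: a circular section at z = -1 has radius between 1 and 2.
Finally, matching integer coefficients to the picture gives p.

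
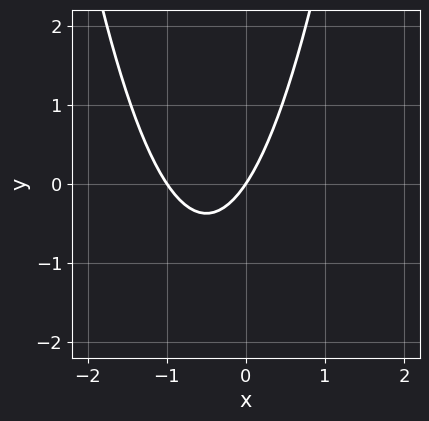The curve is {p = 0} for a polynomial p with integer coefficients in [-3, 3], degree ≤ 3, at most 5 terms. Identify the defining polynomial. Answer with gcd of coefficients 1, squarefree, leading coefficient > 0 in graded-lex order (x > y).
3*x^2 + 3*x - 2*y

First, degree: a generic line meets the curve in up to 2 points, so deg p = 2.
Then, checking where it meets the axes: it crosses the y-axis at the gridline y = 0; the x-axis gridline crossings are at x ∈ {-1, 0}.
Finally, assembling these constraints gives the stated polynomial.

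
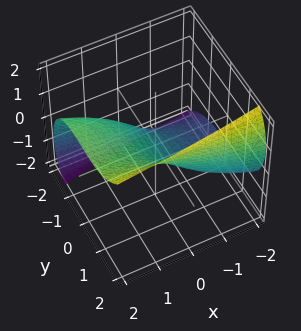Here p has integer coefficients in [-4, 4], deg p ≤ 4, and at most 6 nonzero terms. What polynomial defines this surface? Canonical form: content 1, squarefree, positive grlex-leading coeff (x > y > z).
deg p = 3.
Against the integer gridlines: it crosses the z-axis at the gridline z = 0; it meets the x-axis at x = 0 (among the integer gridlines); it meets the y-axis at y = 0 (among the integer gridlines).
Solving for integer coefficients yields p as stated.

x*z^2 - y^3 - 3*x + 3*z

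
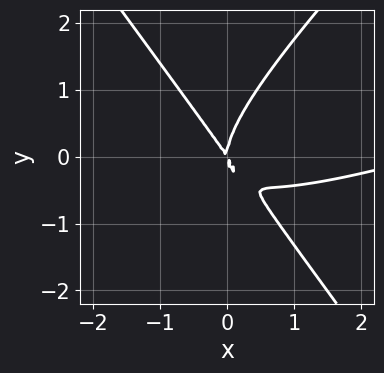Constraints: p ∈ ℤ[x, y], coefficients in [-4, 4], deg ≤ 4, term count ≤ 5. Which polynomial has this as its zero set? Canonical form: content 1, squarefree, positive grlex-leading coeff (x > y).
(a) deg p = 3. No degree-2 curve has this shape.
(b) Observable constraints: it meets the x-axis at x = 0 (among the integer gridlines); it meets the y-axis at y = 0 (among the integer gridlines).
(c) Putting this together gives p.

x^3 - 3*x^2*y + 2*y^3 - 3*x^2 - 2*x*y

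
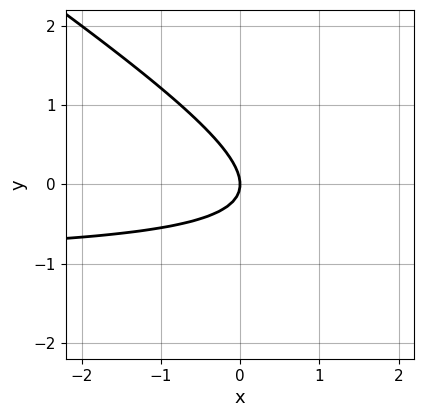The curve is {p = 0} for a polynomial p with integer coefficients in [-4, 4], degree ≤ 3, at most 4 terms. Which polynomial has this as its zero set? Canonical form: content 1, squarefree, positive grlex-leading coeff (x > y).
(a) The degree is 2 — no degree-1 curve has this shape.
(b) Reading off the gridlines: it crosses the y-axis at the gridline y = 0; one x-axis crossing is at x = 0.
(c) Solving for integer coefficients yields p as stated.

2*x*y + 3*y^2 + 2*x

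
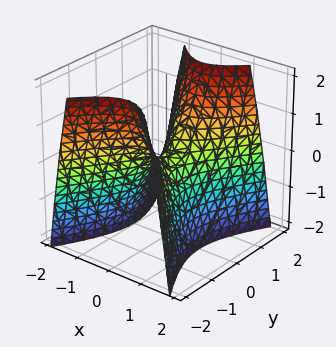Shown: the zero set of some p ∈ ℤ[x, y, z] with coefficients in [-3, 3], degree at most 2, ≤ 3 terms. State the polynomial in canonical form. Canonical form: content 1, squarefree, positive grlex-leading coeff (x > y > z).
2*x^2 - y^2 + z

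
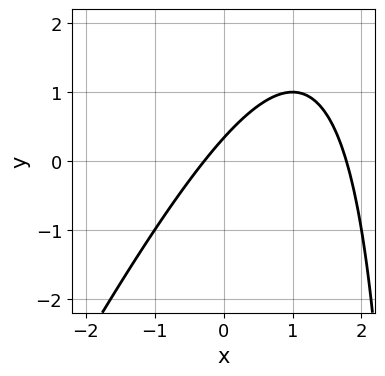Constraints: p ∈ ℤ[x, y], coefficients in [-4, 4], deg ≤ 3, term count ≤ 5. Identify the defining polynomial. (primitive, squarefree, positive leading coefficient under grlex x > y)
2*x^2 - x*y - 3*x + 3*y - 1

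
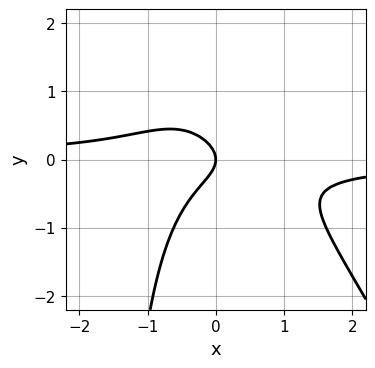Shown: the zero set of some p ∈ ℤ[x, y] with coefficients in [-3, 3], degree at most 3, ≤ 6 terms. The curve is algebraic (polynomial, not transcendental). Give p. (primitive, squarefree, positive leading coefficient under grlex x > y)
First, the degree is 3 — no degree-2 curve has this shape.
Next, against the integer gridlines: it meets the x-axis at x = 0 (among the integer gridlines); it crosses the y-axis at the gridline y = 0.
Finally, assembling these constraints gives the stated polynomial.

2*x^2*y + x*y^2 + 2*y^2 + x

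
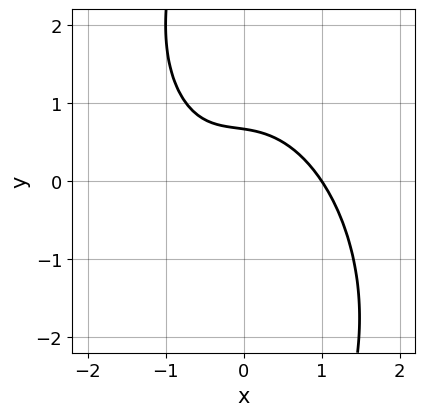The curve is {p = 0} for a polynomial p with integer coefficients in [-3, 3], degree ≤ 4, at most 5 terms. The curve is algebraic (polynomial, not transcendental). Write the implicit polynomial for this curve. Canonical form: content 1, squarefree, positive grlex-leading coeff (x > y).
deg p = 3.
From the axis intercepts and sections: it crosses the x-axis at the gridline x = 1.
Putting this together gives p.

2*x^3 + x^2*y + x*y^2 + 3*y - 2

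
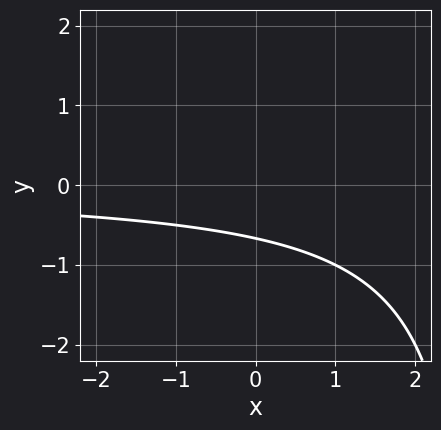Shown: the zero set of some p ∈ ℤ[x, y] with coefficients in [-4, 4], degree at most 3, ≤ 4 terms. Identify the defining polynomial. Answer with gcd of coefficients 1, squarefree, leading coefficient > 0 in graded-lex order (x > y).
1. The degree is 2 — a generic line meets the curve in up to 2 points.
2. Reading off the gridlines: no x-intercept at any integer in the box.
3. Putting this together gives p.

x*y - 3*y - 2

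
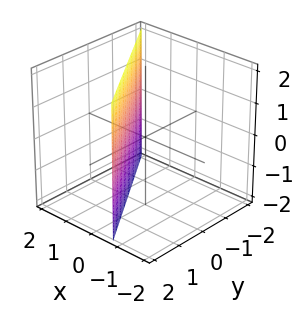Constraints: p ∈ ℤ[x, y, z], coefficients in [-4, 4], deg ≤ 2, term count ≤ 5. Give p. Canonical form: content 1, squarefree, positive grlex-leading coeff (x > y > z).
3*x + 2*y - 2

1. Degree: every cross-section is a straight line — this is a plane, so deg p = 1.
2. Against the integer gridlines: the surface avoids every integer z-axis point in the box; it meets the y-axis at y = 1 (among the integer gridlines).
3. Matching integer coefficients to the picture gives p.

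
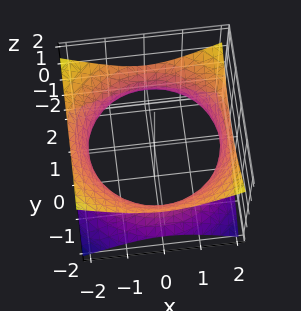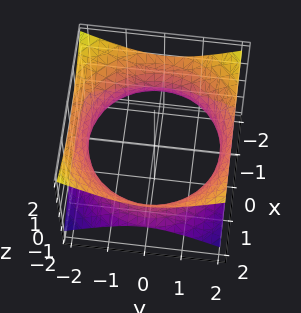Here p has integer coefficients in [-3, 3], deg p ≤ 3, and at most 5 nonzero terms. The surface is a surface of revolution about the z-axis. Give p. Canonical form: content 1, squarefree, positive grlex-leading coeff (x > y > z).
x^2 + y^2 - 2*z^2 - 3

1. deg p = 2.
2. Symmetries: every cross-section ⟂ z is a circle, so x, y appear only via x² + y².
3. From the axis intercepts and sections: a circular section at z = 0 has radius between 1 and 2; no z-intercept at any integer in the box.
4. Fitting integer coefficients to these (and the overall shape) gives p.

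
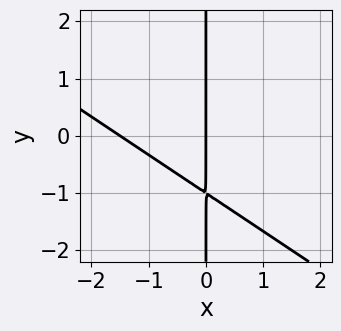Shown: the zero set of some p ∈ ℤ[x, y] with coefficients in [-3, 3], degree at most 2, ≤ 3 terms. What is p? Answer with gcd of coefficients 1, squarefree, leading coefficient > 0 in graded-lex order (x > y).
2*x^2 + 3*x*y + 3*x

(a) Degree: no degree-1 curve has this shape, so deg p = 2.
(b) From the visible intercepts: the visible y-axis segment lies entirely on the curve; it meets the x-axis at x = 0 (among the integer gridlines).
(c) Putting this together gives p.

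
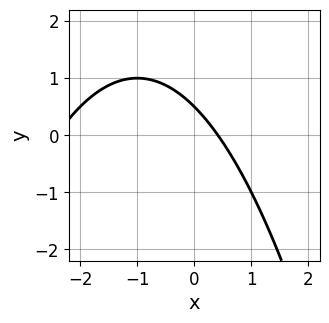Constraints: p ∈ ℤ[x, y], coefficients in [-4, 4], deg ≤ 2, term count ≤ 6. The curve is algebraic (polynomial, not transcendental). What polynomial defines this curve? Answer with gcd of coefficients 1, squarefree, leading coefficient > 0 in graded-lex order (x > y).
1. deg p = 2.
2. Putting this together gives p.

x^2 + 2*x + 2*y - 1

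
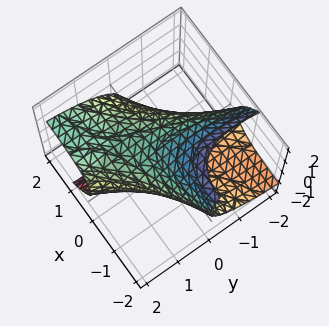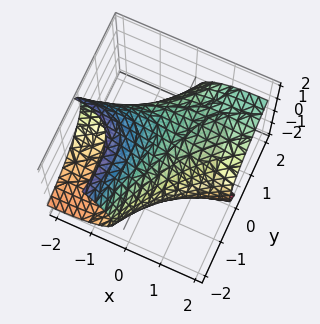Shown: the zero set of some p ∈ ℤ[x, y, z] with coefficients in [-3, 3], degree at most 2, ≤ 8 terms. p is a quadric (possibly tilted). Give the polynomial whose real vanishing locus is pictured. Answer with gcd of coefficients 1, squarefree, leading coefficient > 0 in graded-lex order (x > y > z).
1. Degree: the shape is more complex than any degree-1 surface, so deg p = 2.
2. Solving for integer coefficients yields p as stated.

x^2 - 3*x*y + 2*x*z + y^2 + 2*z^2 - 3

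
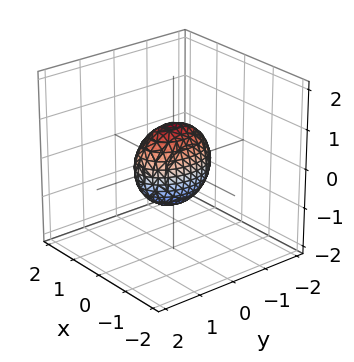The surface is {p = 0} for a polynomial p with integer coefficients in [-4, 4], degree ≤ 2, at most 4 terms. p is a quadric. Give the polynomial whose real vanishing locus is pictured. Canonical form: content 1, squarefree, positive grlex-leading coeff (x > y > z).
2*x^2 + y^2 + z^2 - 1

First, the degree is 2 — bounded and convex; a quadric.
Next, symmetries: the x ↦ −x reflection is a symmetry, so x appears only in even powers; the y ↦ −y reflection is a symmetry, so y appears only in even powers; mirror symmetry z ↦ −z ⇒ only even powers of z.
Then, reading off the gridlines: the y-axis gridline crossings are at y ∈ {-1, 1}; among the integer gridlines, it crosses the z-axis at z ∈ {-1, 1}.
Finally, assembling these constraints gives the stated polynomial.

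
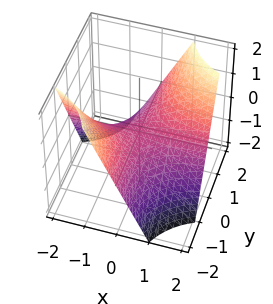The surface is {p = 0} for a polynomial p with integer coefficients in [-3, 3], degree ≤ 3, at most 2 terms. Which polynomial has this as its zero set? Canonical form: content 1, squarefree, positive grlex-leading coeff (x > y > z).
x*y - z

deg p = 2. A hyperbolic paraboloid; a quadric.
From the axis intercepts and sections: every point of the y-axis in the box is on the surface; it crosses the z-axis at the gridline z = 0.
Solving for integer coefficients yields p as stated. Check: (-2, 0, 0) on the x-axis lies on the surface, and p(-2, 0, 0) = 0. ✓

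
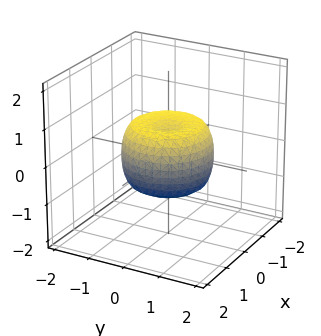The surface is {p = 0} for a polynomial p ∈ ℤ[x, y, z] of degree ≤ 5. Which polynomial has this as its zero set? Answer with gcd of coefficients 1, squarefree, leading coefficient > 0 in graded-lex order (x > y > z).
First, deg p = 4. The shape is more complex than any degree-3 surface.
Next, symmetries: the surface is invariant under rotation about z: p = q(x² + y², z).
Then, from the visible intercepts: a circular section at z = 0 has radius between 1 and 2.
Finally, the integer polynomial consistent with all of this is the stated p.

2*x^4 + 4*x^2*y^2 + 2*y^4 - 2*x^2 - 2*y^2 + 2*z^2 - 1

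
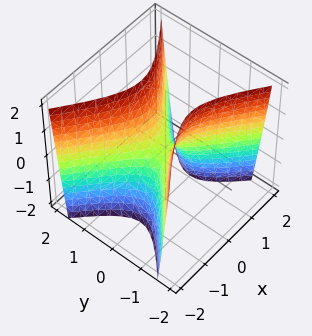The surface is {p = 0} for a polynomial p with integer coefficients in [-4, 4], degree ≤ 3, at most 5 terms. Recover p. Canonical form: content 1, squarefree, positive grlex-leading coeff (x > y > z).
2*x^2 - 3*y^2 + z

(a) The degree is 2 — a saddle surface; a quadric.
(b) Symmetries: mirror symmetry x ↦ −x ⇒ only even powers of x; the y ↦ −y reflection is a symmetry, so y appears only in even powers.
(c) Checking where it meets the axes: one x-axis crossing is at x = 0; it meets the y-axis at y = 0 (among the integer gridlines).
(d) Putting this together gives p.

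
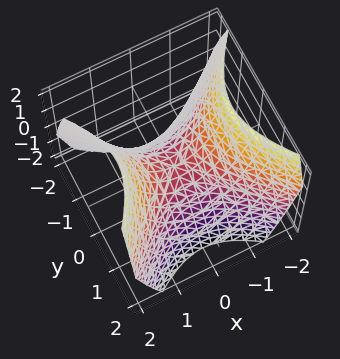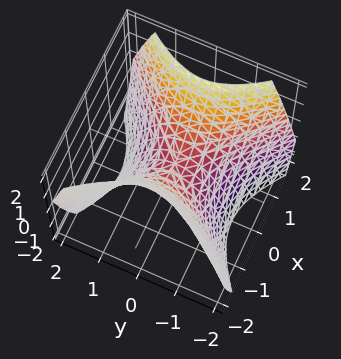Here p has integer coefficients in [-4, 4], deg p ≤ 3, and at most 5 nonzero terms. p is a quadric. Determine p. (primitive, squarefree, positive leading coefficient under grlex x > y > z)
The degree is 2 — a hyperbolic paraboloid; a quadric.
Symmetries: mirror symmetry y ↦ −y ⇒ only even powers of y; the x ↦ −x reflection is a symmetry, so x appears only in even powers.
Against the integer gridlines: one x-axis crossing is at x = 0; it crosses the y-axis at the gridline y = 0; it meets the z-axis at z = 0 (among the integer gridlines).
These observations pin down the coefficients.

x^2 - y^2 - z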